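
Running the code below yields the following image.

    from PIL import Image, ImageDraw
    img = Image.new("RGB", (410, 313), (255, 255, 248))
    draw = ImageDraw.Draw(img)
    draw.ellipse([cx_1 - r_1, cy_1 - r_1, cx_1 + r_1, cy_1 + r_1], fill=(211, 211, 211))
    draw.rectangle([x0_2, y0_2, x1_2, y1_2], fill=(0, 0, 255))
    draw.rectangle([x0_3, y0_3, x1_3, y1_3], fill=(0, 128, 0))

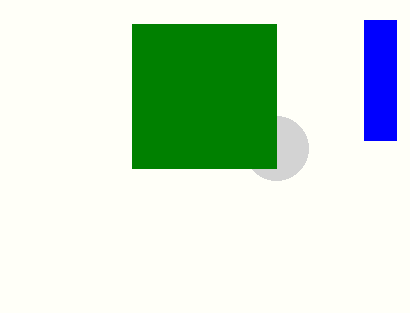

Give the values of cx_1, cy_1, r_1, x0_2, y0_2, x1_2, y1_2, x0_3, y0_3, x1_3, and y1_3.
cx_1 = 276
cy_1 = 148
r_1 = 32
x0_2 = 364
y0_2 = 20
x1_2 = 396
y1_2 = 140
x0_3 = 132
y0_3 = 24
x1_3 = 276
y1_3 = 168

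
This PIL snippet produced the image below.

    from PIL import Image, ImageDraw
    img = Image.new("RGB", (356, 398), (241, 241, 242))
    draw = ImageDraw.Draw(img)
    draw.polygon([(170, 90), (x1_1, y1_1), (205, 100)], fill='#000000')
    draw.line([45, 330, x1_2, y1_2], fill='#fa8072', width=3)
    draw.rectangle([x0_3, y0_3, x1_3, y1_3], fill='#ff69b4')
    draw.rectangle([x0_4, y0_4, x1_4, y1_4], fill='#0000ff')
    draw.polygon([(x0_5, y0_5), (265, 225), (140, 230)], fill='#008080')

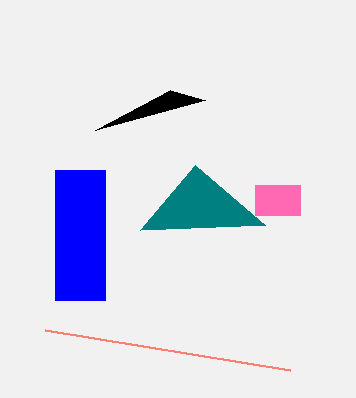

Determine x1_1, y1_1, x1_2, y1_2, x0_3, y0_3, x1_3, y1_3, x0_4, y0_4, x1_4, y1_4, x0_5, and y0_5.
x1_1 = 95
y1_1 = 130
x1_2 = 290
y1_2 = 370
x0_3 = 255
y0_3 = 185
x1_3 = 300
y1_3 = 215
x0_4 = 55
y0_4 = 170
x1_4 = 105
y1_4 = 300
x0_5 = 195
y0_5 = 165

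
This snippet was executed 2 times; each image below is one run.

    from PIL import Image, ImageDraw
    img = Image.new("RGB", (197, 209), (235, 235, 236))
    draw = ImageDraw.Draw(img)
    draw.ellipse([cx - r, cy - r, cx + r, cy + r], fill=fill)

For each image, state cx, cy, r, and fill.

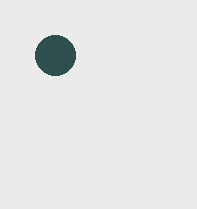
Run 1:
cx = 55
cy = 55
r = 20
fill = 'darkslategray'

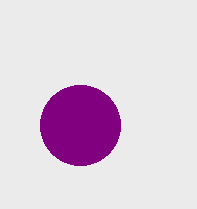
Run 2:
cx = 80, cy = 125, r = 40, fill = 'purple'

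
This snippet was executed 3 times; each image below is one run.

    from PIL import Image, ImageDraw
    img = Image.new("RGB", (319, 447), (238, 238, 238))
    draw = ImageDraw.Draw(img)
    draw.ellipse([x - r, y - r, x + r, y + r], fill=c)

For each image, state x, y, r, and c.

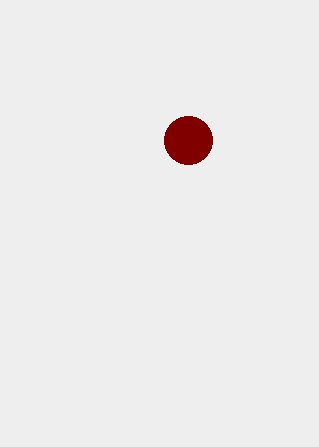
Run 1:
x = 188
y = 140
r = 24
c = 'maroon'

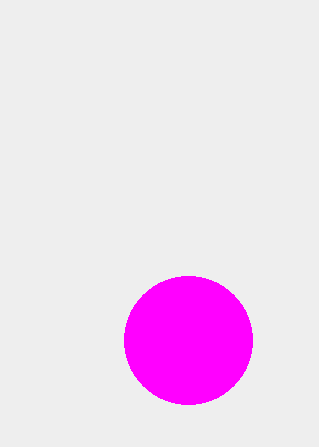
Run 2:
x = 188; y = 340; r = 64; c = 'magenta'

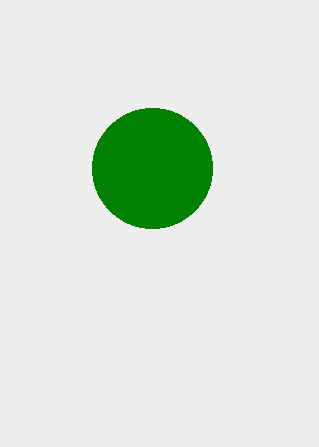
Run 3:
x = 152
y = 168
r = 60
c = 'green'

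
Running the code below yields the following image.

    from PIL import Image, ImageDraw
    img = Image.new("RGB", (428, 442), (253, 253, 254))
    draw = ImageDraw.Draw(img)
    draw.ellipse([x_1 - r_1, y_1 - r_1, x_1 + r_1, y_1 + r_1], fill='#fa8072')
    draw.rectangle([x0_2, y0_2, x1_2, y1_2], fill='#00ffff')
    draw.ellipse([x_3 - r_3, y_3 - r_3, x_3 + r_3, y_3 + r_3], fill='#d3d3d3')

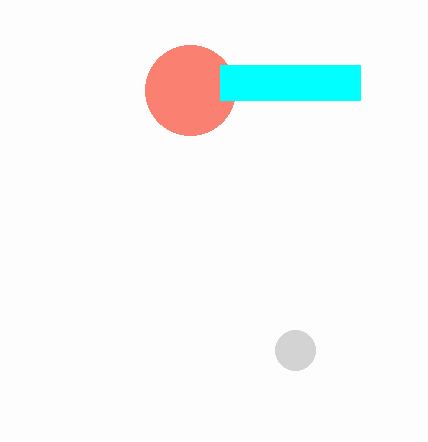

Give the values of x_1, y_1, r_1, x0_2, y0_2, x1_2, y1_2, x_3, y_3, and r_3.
x_1 = 190; y_1 = 90; r_1 = 45; x0_2 = 220; y0_2 = 65; x1_2 = 360; y1_2 = 100; x_3 = 295; y_3 = 350; r_3 = 20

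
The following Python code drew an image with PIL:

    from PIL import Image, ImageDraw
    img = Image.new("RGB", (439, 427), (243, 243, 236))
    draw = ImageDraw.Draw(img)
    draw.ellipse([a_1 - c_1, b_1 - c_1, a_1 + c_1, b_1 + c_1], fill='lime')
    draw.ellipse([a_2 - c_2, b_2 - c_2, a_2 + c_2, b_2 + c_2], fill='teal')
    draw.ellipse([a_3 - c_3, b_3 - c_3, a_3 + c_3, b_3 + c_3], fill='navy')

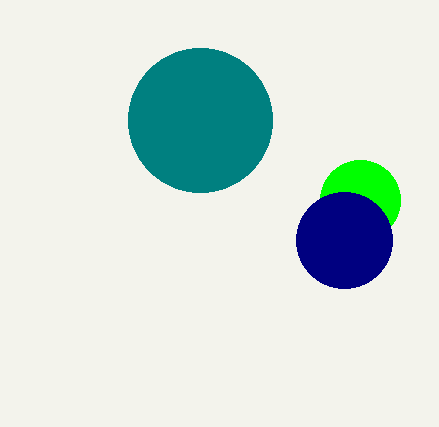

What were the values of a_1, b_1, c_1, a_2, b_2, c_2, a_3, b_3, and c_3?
a_1 = 360; b_1 = 200; c_1 = 40; a_2 = 200; b_2 = 120; c_2 = 72; a_3 = 344; b_3 = 240; c_3 = 48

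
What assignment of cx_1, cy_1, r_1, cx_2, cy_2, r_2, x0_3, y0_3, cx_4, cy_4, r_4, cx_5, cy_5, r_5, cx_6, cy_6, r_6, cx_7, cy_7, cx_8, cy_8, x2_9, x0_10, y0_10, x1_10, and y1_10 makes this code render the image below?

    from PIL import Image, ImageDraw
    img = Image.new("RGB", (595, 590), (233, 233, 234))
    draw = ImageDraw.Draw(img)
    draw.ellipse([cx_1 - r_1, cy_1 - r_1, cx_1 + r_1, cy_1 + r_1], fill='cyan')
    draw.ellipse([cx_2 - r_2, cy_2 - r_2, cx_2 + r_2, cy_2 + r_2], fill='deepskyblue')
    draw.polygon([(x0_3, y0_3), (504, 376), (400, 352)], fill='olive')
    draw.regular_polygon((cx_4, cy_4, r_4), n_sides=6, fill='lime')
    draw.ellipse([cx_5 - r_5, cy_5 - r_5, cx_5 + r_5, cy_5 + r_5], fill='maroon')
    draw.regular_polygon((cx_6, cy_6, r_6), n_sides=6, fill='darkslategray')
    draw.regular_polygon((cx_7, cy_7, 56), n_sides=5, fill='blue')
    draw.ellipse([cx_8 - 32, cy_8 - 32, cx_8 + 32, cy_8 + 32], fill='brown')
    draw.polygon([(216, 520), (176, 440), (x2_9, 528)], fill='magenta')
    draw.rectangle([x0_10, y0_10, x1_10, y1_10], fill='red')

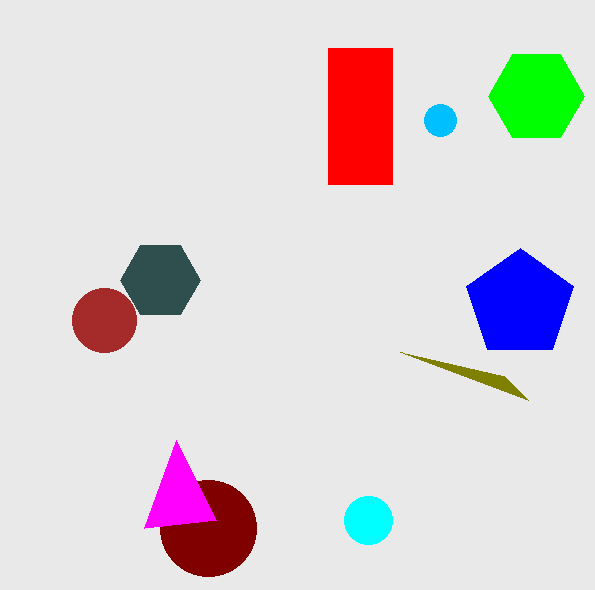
cx_1 = 368
cy_1 = 520
r_1 = 24
cx_2 = 440
cy_2 = 120
r_2 = 16
x0_3 = 528
y0_3 = 400
cx_4 = 536
cy_4 = 96
r_4 = 48
cx_5 = 208
cy_5 = 528
r_5 = 48
cx_6 = 160
cy_6 = 280
r_6 = 40
cx_7 = 520
cy_7 = 304
cx_8 = 104
cy_8 = 320
x2_9 = 144
x0_10 = 328
y0_10 = 48
x1_10 = 392
y1_10 = 184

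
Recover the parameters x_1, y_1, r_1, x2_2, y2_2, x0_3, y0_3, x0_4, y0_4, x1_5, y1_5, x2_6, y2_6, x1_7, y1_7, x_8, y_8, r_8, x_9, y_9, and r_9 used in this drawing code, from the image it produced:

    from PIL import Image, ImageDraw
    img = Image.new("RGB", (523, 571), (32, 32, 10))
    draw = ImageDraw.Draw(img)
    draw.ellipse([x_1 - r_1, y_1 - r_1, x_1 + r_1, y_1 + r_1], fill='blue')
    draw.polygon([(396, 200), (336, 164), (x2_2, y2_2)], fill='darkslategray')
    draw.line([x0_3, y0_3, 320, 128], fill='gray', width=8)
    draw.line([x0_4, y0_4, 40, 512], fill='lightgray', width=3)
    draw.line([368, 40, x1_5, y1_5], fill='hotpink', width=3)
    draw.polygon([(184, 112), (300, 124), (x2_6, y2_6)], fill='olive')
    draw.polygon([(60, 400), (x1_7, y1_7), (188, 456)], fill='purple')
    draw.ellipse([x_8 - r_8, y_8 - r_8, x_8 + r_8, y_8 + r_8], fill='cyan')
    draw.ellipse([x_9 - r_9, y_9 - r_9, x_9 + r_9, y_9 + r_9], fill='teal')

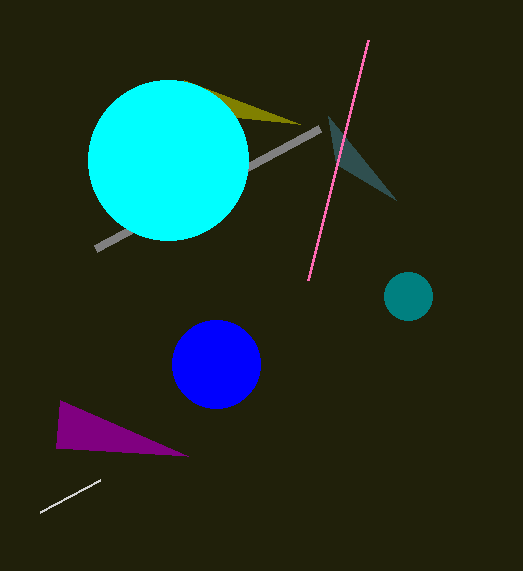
x_1 = 216
y_1 = 364
r_1 = 44
x2_2 = 328
y2_2 = 116
x0_3 = 96
y0_3 = 248
x0_4 = 100
y0_4 = 480
x1_5 = 308
y1_5 = 280
x2_6 = 184
y2_6 = 80
x1_7 = 56
y1_7 = 448
x_8 = 168
y_8 = 160
r_8 = 80
x_9 = 408
y_9 = 296
r_9 = 24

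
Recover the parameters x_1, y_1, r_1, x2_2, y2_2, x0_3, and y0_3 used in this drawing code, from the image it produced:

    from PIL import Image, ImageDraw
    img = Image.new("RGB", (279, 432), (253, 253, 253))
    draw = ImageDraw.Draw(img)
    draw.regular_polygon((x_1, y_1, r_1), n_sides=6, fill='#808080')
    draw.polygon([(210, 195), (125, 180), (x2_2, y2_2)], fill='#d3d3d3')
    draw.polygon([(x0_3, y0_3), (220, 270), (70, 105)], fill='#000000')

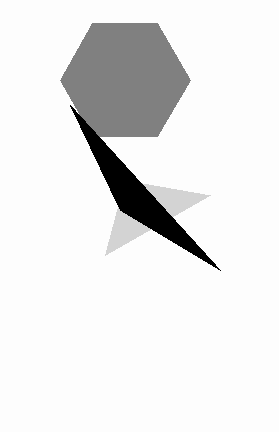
x_1 = 125, y_1 = 80, r_1 = 65, x2_2 = 105, y2_2 = 255, x0_3 = 120, y0_3 = 210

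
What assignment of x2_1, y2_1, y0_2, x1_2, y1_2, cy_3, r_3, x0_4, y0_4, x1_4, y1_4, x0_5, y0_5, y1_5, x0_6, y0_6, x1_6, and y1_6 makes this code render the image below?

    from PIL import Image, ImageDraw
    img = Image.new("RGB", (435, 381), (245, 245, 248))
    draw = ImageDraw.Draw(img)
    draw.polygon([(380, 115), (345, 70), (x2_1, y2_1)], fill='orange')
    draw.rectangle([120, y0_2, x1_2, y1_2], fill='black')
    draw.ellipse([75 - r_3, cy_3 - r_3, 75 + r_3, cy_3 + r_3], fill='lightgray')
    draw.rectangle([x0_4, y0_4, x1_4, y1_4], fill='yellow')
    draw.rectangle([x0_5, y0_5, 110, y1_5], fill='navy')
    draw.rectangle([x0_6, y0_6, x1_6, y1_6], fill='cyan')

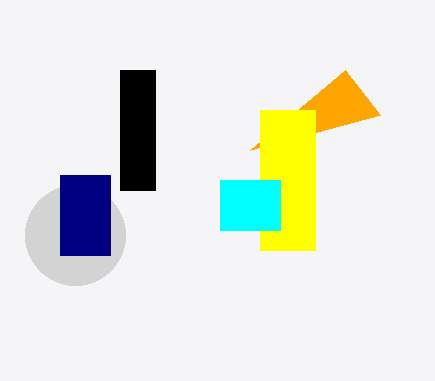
x2_1 = 250
y2_1 = 150
y0_2 = 70
x1_2 = 155
y1_2 = 190
cy_3 = 235
r_3 = 50
x0_4 = 260
y0_4 = 110
x1_4 = 315
y1_4 = 250
x0_5 = 60
y0_5 = 175
y1_5 = 255
x0_6 = 220
y0_6 = 180
x1_6 = 280
y1_6 = 230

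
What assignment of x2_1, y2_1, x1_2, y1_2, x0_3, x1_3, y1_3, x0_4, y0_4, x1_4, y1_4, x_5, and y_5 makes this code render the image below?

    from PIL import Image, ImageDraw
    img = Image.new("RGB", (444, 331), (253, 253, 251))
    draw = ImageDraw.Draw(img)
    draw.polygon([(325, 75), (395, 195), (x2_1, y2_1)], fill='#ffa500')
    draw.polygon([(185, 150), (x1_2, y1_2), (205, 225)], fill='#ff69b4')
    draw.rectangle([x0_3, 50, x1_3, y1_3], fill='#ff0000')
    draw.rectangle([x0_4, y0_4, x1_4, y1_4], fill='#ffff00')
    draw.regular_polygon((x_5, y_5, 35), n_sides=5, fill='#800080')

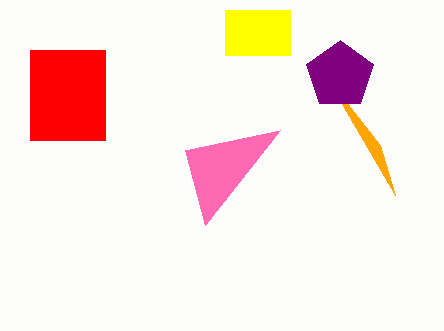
x2_1 = 380
y2_1 = 145
x1_2 = 280
y1_2 = 130
x0_3 = 30
x1_3 = 105
y1_3 = 140
x0_4 = 225
y0_4 = 10
x1_4 = 290
y1_4 = 55
x_5 = 340
y_5 = 75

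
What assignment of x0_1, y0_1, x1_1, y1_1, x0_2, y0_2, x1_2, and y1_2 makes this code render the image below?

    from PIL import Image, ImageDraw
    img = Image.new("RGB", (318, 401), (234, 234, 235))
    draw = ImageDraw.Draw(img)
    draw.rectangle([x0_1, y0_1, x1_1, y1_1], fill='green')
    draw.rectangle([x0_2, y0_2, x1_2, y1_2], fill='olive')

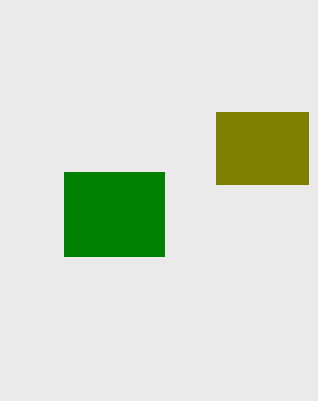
x0_1 = 64, y0_1 = 172, x1_1 = 164, y1_1 = 256, x0_2 = 216, y0_2 = 112, x1_2 = 308, y1_2 = 184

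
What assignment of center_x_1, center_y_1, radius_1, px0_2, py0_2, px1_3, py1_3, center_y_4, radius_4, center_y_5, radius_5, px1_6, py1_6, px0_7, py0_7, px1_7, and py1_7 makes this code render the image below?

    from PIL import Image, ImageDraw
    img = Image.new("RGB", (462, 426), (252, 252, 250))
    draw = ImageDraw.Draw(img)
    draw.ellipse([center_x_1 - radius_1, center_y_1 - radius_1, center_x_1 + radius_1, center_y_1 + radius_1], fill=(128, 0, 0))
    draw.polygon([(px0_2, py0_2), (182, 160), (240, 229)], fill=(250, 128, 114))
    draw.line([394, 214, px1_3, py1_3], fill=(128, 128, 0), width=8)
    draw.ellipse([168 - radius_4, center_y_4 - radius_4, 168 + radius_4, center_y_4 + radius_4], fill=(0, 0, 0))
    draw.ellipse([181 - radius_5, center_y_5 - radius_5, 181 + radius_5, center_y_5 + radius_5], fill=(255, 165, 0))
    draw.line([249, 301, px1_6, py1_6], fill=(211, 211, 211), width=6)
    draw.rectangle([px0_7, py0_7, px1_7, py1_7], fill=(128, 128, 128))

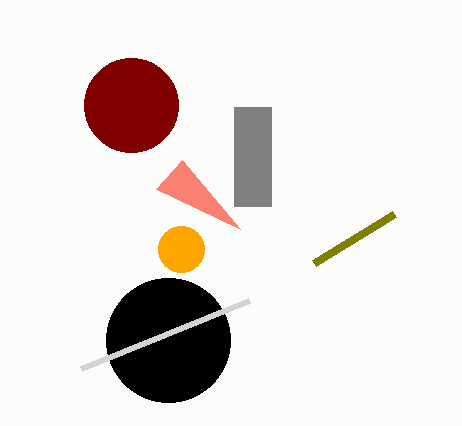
center_x_1 = 131; center_y_1 = 105; radius_1 = 47; px0_2 = 156; py0_2 = 189; px1_3 = 314; py1_3 = 263; center_y_4 = 340; radius_4 = 62; center_y_5 = 249; radius_5 = 23; px1_6 = 81; py1_6 = 369; px0_7 = 234; py0_7 = 107; px1_7 = 271; py1_7 = 206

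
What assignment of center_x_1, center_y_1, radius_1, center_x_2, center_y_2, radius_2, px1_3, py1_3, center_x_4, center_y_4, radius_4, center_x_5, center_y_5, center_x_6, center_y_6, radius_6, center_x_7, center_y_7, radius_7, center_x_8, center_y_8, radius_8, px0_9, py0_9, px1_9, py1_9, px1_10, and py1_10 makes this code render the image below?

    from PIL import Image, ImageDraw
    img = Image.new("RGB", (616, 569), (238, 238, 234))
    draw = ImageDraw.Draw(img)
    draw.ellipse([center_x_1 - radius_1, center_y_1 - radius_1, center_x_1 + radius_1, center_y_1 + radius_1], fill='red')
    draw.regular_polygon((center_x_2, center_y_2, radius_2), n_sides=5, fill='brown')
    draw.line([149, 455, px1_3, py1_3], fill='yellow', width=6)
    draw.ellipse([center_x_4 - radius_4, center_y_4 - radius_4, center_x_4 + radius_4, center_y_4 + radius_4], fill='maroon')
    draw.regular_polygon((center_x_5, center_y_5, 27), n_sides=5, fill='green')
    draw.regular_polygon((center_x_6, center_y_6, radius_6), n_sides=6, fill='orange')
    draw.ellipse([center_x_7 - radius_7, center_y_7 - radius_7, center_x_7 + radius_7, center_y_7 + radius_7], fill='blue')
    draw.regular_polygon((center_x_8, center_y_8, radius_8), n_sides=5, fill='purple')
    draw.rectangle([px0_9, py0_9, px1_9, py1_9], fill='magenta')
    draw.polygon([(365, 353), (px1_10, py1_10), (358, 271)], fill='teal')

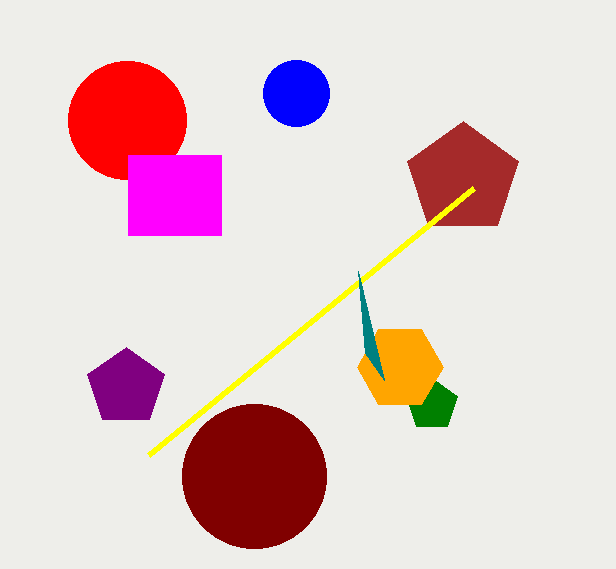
center_x_1 = 127
center_y_1 = 120
radius_1 = 59
center_x_2 = 463
center_y_2 = 179
radius_2 = 58
px1_3 = 474
py1_3 = 188
center_x_4 = 254
center_y_4 = 476
radius_4 = 72
center_x_5 = 432
center_y_5 = 405
center_x_6 = 400
center_y_6 = 367
radius_6 = 43
center_x_7 = 296
center_y_7 = 93
radius_7 = 33
center_x_8 = 126
center_y_8 = 387
radius_8 = 40
px0_9 = 128
py0_9 = 155
px1_9 = 221
py1_9 = 235
px1_10 = 384
py1_10 = 380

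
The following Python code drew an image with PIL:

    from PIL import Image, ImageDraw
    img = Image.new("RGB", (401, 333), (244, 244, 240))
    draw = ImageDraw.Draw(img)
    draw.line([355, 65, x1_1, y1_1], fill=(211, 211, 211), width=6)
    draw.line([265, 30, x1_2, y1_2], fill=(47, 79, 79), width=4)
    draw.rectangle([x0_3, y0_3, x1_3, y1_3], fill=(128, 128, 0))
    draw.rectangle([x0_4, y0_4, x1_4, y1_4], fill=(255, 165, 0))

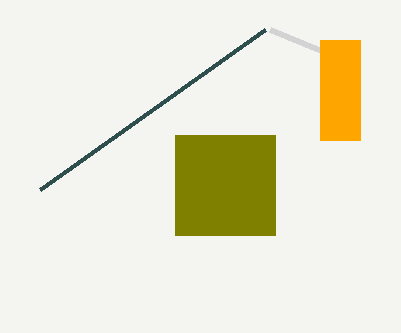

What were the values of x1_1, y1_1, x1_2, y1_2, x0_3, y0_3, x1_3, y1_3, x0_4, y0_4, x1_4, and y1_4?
x1_1 = 270, y1_1 = 30, x1_2 = 40, y1_2 = 190, x0_3 = 175, y0_3 = 135, x1_3 = 275, y1_3 = 235, x0_4 = 320, y0_4 = 40, x1_4 = 360, y1_4 = 140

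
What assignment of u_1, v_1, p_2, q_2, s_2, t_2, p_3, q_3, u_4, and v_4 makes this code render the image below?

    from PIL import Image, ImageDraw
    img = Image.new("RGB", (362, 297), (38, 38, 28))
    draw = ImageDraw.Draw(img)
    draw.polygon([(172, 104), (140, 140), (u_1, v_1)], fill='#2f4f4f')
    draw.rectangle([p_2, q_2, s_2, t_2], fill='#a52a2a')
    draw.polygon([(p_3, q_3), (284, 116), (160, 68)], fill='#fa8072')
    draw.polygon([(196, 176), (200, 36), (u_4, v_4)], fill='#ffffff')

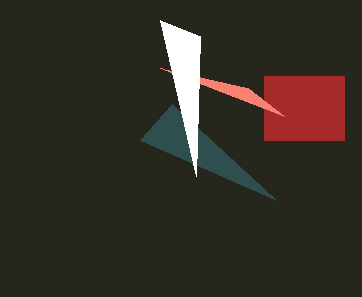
u_1 = 276
v_1 = 200
p_2 = 264
q_2 = 76
s_2 = 344
t_2 = 140
p_3 = 248
q_3 = 88
u_4 = 160
v_4 = 20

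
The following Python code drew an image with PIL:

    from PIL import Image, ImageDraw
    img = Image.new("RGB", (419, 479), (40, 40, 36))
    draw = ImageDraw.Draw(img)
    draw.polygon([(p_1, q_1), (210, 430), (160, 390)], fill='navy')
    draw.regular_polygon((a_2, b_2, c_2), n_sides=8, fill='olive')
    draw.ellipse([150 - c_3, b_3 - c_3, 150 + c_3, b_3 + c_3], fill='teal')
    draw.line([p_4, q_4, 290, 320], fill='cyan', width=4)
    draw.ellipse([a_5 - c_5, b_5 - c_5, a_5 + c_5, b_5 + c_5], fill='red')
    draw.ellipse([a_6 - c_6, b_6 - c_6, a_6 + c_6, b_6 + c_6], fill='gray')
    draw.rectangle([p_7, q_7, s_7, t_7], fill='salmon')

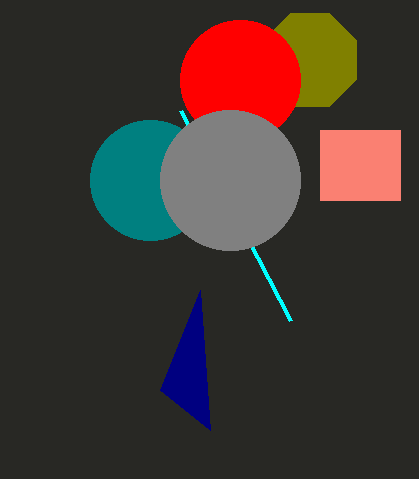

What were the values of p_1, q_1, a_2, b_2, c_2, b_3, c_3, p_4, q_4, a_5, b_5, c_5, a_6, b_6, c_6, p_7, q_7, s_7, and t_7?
p_1 = 200; q_1 = 290; a_2 = 310; b_2 = 60; c_2 = 50; b_3 = 180; c_3 = 60; p_4 = 180; q_4 = 110; a_5 = 240; b_5 = 80; c_5 = 60; a_6 = 230; b_6 = 180; c_6 = 70; p_7 = 320; q_7 = 130; s_7 = 400; t_7 = 200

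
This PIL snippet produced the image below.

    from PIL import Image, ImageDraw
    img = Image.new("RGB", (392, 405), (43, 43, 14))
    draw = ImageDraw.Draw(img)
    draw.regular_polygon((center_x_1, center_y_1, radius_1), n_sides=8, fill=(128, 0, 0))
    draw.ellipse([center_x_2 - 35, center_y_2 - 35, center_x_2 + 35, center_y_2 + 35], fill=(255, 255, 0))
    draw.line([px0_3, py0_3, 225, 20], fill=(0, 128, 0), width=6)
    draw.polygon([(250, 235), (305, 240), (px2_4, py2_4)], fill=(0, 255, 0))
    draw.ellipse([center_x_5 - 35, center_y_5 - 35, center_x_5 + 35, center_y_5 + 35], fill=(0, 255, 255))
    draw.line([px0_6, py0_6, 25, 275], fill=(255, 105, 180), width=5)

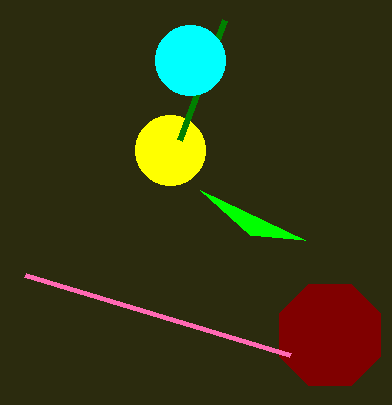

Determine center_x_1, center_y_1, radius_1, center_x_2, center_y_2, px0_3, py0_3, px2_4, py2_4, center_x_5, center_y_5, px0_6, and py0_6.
center_x_1 = 330, center_y_1 = 335, radius_1 = 55, center_x_2 = 170, center_y_2 = 150, px0_3 = 180, py0_3 = 140, px2_4 = 200, py2_4 = 190, center_x_5 = 190, center_y_5 = 60, px0_6 = 290, py0_6 = 355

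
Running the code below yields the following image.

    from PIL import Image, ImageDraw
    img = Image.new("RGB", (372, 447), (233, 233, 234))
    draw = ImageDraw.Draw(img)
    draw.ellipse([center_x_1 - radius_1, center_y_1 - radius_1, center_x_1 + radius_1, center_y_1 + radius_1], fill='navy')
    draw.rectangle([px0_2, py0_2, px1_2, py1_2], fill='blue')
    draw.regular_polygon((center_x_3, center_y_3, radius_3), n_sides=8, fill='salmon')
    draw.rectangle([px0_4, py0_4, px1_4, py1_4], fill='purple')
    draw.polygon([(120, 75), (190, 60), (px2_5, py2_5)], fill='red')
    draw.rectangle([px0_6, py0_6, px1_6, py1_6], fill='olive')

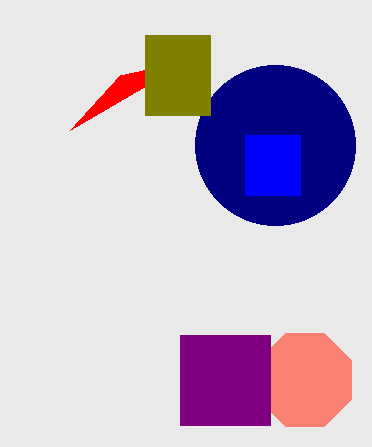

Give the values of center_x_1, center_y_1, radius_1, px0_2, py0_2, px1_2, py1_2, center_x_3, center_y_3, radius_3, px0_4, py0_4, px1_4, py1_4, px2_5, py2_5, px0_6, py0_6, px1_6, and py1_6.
center_x_1 = 275, center_y_1 = 145, radius_1 = 80, px0_2 = 245, py0_2 = 135, px1_2 = 300, py1_2 = 195, center_x_3 = 305, center_y_3 = 380, radius_3 = 50, px0_4 = 180, py0_4 = 335, px1_4 = 270, py1_4 = 425, px2_5 = 70, py2_5 = 130, px0_6 = 145, py0_6 = 35, px1_6 = 210, py1_6 = 115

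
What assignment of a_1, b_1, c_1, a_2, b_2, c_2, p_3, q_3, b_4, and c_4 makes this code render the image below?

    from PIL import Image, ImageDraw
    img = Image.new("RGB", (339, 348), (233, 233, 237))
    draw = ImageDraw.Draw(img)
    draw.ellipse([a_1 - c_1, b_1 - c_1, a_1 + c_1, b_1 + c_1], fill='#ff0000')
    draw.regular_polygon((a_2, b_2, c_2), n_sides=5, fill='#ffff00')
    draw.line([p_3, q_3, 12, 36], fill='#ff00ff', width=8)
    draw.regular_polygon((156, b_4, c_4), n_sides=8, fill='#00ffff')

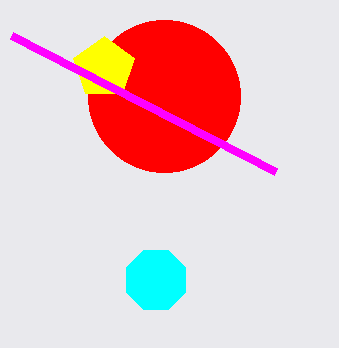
a_1 = 164, b_1 = 96, c_1 = 76, a_2 = 104, b_2 = 68, c_2 = 32, p_3 = 276, q_3 = 172, b_4 = 280, c_4 = 32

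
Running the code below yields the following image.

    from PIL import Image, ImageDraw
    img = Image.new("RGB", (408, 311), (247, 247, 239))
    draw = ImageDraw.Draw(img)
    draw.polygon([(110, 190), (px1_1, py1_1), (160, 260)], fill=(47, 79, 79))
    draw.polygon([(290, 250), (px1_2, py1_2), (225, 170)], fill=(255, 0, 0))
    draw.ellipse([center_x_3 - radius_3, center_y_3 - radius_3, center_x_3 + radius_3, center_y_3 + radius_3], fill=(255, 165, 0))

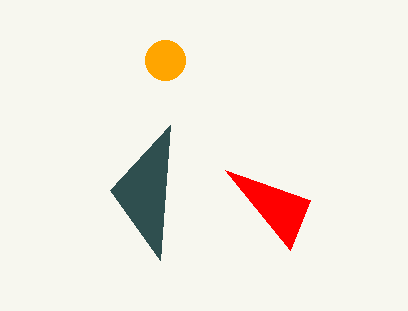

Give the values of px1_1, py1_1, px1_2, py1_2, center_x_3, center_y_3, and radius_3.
px1_1 = 170, py1_1 = 125, px1_2 = 310, py1_2 = 200, center_x_3 = 165, center_y_3 = 60, radius_3 = 20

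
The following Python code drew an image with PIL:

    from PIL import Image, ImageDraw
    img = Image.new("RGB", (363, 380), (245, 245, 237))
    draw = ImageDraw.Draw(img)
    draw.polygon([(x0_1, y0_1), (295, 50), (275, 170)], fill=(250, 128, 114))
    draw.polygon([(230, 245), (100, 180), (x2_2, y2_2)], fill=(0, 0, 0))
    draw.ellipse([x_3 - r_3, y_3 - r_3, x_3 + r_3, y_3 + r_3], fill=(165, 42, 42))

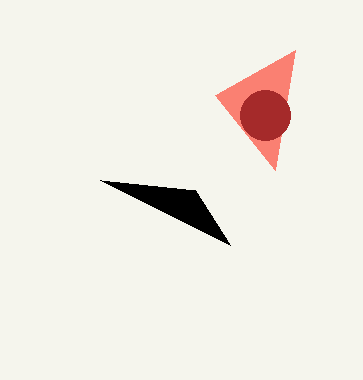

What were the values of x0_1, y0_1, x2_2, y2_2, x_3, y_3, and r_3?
x0_1 = 215
y0_1 = 95
x2_2 = 195
y2_2 = 190
x_3 = 265
y_3 = 115
r_3 = 25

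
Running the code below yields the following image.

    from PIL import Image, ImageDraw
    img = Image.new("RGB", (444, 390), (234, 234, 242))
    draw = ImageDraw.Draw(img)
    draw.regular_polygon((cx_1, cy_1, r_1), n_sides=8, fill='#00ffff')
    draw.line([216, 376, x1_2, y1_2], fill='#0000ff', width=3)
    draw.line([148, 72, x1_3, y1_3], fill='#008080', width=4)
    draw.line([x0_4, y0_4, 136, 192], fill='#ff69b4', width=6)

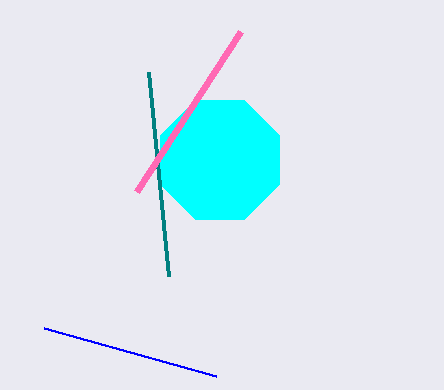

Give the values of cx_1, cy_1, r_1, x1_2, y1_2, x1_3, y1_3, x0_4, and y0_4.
cx_1 = 220, cy_1 = 160, r_1 = 64, x1_2 = 44, y1_2 = 328, x1_3 = 168, y1_3 = 276, x0_4 = 240, y0_4 = 32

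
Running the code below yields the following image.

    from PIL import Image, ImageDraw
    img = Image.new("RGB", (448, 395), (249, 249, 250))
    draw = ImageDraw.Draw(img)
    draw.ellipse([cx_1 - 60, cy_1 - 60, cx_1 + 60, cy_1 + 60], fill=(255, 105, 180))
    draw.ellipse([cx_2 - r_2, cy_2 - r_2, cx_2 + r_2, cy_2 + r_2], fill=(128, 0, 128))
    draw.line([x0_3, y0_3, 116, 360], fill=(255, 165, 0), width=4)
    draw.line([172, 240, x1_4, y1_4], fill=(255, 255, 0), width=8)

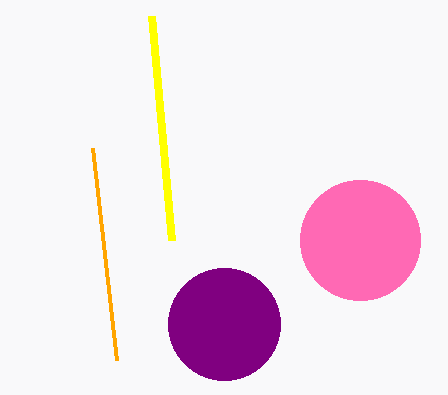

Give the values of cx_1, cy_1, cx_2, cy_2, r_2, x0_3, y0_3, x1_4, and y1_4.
cx_1 = 360; cy_1 = 240; cx_2 = 224; cy_2 = 324; r_2 = 56; x0_3 = 92; y0_3 = 148; x1_4 = 152; y1_4 = 16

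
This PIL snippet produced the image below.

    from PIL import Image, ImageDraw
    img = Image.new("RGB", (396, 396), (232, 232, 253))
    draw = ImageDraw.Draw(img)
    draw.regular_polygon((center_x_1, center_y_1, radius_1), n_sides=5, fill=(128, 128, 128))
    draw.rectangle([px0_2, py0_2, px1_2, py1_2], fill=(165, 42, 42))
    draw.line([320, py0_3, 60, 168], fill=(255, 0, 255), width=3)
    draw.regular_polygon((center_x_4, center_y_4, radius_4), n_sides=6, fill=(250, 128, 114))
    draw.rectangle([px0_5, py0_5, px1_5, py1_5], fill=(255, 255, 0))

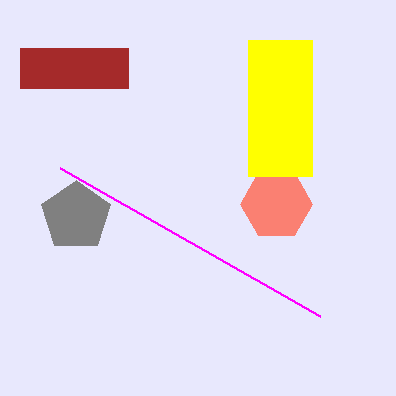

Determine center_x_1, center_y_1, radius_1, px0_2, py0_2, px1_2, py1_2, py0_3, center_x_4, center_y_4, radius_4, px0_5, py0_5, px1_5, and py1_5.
center_x_1 = 76; center_y_1 = 216; radius_1 = 36; px0_2 = 20; py0_2 = 48; px1_2 = 128; py1_2 = 88; py0_3 = 316; center_x_4 = 276; center_y_4 = 204; radius_4 = 36; px0_5 = 248; py0_5 = 40; px1_5 = 312; py1_5 = 176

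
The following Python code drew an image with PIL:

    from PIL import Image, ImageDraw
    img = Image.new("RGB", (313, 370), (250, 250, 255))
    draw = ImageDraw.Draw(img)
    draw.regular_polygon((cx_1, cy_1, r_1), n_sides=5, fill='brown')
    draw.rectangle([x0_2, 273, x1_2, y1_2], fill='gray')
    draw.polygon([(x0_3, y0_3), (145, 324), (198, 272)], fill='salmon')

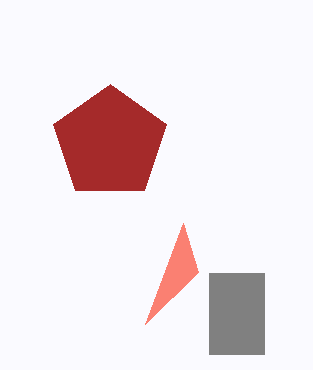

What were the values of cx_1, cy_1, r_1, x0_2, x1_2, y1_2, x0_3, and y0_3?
cx_1 = 110, cy_1 = 143, r_1 = 59, x0_2 = 209, x1_2 = 264, y1_2 = 354, x0_3 = 183, y0_3 = 223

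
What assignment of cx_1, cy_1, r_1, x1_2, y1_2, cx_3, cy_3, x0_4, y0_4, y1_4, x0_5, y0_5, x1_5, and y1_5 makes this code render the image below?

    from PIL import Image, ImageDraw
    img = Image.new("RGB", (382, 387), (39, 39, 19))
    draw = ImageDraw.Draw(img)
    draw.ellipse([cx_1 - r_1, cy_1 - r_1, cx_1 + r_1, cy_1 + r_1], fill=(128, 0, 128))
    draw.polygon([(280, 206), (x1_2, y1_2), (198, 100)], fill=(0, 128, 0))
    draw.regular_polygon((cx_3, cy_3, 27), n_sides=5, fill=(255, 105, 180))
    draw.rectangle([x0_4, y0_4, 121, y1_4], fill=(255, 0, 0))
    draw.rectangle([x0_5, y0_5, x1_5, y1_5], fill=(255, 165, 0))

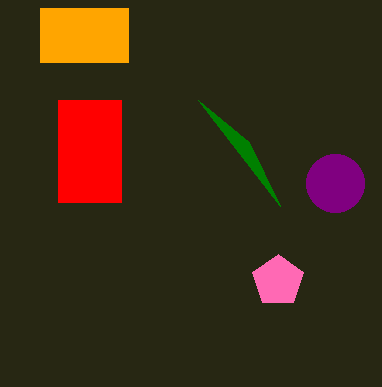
cx_1 = 335, cy_1 = 183, r_1 = 29, x1_2 = 249, y1_2 = 142, cx_3 = 278, cy_3 = 281, x0_4 = 58, y0_4 = 100, y1_4 = 202, x0_5 = 40, y0_5 = 8, x1_5 = 128, y1_5 = 62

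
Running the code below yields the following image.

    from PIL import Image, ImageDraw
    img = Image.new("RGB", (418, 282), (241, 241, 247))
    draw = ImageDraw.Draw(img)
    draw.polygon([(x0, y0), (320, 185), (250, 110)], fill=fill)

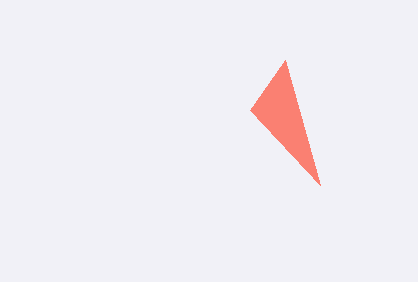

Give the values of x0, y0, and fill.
x0 = 285; y0 = 60; fill = 'salmon'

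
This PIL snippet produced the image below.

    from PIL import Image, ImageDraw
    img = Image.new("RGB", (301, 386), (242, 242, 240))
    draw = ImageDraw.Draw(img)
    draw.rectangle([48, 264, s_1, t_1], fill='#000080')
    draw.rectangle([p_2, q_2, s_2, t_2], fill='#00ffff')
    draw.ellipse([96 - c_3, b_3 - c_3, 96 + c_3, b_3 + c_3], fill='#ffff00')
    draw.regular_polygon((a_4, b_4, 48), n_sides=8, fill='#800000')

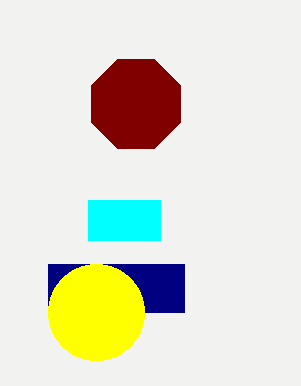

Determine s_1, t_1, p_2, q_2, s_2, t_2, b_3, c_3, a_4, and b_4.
s_1 = 184, t_1 = 312, p_2 = 88, q_2 = 200, s_2 = 160, t_2 = 240, b_3 = 312, c_3 = 48, a_4 = 136, b_4 = 104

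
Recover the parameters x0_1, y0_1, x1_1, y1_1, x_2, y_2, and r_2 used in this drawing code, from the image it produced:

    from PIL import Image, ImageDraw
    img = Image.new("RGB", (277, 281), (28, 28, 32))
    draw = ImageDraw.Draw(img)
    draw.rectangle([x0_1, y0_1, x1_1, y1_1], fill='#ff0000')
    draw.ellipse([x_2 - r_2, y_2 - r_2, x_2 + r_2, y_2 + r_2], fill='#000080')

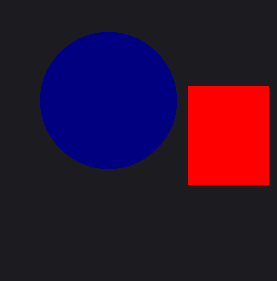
x0_1 = 188, y0_1 = 86, x1_1 = 268, y1_1 = 184, x_2 = 108, y_2 = 100, r_2 = 68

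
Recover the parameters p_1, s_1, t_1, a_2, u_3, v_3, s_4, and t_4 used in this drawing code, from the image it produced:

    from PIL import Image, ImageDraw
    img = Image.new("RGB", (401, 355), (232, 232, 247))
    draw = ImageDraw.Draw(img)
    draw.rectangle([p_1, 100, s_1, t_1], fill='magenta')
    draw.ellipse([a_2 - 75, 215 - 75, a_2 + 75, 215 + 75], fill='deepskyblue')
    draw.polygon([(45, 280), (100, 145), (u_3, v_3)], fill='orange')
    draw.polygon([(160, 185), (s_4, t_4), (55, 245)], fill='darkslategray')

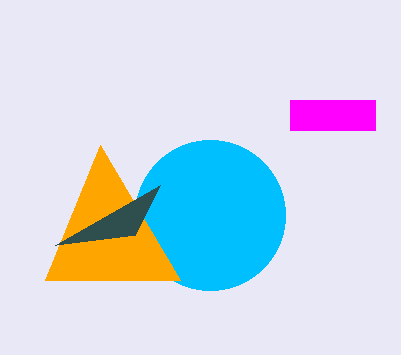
p_1 = 290
s_1 = 375
t_1 = 130
a_2 = 210
u_3 = 180
v_3 = 280
s_4 = 135
t_4 = 235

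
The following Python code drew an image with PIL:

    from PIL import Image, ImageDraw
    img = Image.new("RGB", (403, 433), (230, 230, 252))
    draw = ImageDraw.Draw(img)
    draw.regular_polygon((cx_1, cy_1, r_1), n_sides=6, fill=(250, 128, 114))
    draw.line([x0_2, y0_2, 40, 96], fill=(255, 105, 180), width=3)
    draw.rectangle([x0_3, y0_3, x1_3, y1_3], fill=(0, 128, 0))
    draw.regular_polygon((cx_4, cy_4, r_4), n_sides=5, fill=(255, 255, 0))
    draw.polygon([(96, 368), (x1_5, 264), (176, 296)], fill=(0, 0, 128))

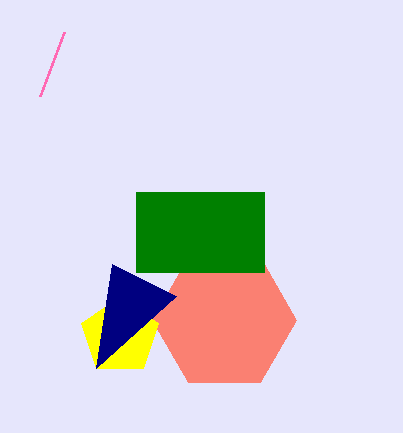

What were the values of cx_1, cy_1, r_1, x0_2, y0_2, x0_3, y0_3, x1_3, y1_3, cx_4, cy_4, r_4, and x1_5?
cx_1 = 224
cy_1 = 320
r_1 = 72
x0_2 = 64
y0_2 = 32
x0_3 = 136
y0_3 = 192
x1_3 = 264
y1_3 = 272
cx_4 = 120
cy_4 = 336
r_4 = 40
x1_5 = 112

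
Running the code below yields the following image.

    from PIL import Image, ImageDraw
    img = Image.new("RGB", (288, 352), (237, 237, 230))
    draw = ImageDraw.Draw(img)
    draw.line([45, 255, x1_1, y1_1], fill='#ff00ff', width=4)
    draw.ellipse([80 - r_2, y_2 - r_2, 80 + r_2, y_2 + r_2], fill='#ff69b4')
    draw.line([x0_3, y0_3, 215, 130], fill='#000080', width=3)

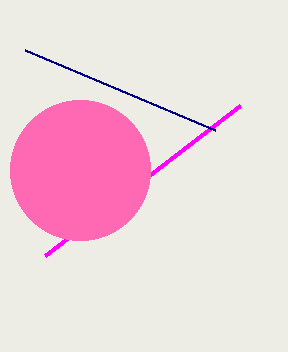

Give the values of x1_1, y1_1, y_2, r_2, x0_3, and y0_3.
x1_1 = 240; y1_1 = 105; y_2 = 170; r_2 = 70; x0_3 = 25; y0_3 = 50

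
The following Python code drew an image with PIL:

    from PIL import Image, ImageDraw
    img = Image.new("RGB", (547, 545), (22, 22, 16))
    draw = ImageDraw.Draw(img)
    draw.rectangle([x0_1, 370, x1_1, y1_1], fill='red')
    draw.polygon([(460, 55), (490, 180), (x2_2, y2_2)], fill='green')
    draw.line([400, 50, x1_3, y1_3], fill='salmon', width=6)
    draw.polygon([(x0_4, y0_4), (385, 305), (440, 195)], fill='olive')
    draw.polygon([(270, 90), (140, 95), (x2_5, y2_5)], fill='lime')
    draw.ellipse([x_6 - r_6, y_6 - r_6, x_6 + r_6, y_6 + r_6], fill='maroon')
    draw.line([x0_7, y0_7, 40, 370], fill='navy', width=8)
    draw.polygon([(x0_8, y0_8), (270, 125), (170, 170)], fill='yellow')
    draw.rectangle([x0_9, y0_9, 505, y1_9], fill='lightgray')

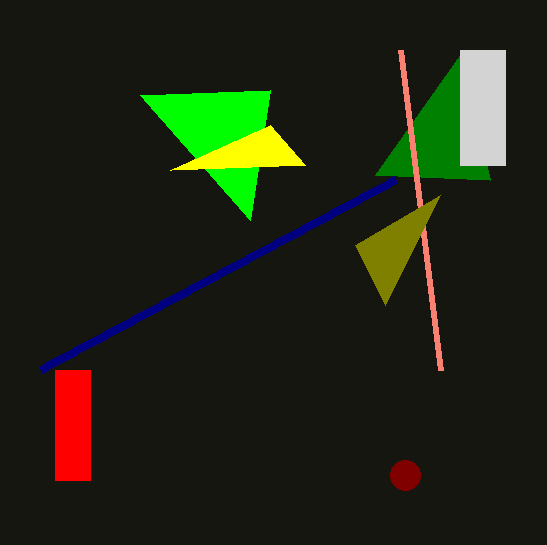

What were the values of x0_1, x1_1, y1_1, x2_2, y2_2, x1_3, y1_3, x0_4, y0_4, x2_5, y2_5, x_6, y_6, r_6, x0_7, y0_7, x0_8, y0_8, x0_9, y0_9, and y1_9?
x0_1 = 55, x1_1 = 90, y1_1 = 480, x2_2 = 375, y2_2 = 175, x1_3 = 440, y1_3 = 370, x0_4 = 355, y0_4 = 245, x2_5 = 250, y2_5 = 220, x_6 = 405, y_6 = 475, r_6 = 15, x0_7 = 395, y0_7 = 180, x0_8 = 305, y0_8 = 165, x0_9 = 460, y0_9 = 50, y1_9 = 165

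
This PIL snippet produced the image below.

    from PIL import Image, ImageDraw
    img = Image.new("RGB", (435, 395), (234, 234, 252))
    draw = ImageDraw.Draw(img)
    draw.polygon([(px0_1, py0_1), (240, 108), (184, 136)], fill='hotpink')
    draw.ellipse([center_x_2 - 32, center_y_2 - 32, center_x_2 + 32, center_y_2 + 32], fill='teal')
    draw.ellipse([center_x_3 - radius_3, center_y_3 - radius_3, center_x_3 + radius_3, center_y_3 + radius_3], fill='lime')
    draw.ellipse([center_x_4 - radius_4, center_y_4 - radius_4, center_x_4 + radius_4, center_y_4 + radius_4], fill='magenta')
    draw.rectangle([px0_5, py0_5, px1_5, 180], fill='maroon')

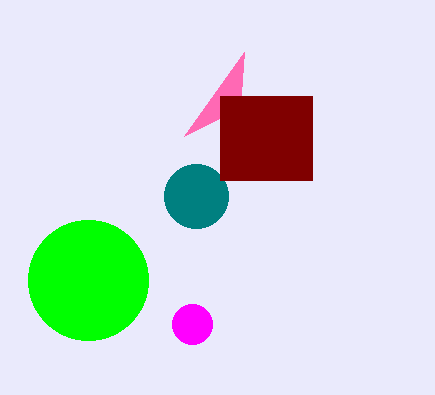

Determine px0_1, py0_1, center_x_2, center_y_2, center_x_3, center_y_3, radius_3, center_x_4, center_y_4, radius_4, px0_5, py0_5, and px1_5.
px0_1 = 244
py0_1 = 52
center_x_2 = 196
center_y_2 = 196
center_x_3 = 88
center_y_3 = 280
radius_3 = 60
center_x_4 = 192
center_y_4 = 324
radius_4 = 20
px0_5 = 220
py0_5 = 96
px1_5 = 312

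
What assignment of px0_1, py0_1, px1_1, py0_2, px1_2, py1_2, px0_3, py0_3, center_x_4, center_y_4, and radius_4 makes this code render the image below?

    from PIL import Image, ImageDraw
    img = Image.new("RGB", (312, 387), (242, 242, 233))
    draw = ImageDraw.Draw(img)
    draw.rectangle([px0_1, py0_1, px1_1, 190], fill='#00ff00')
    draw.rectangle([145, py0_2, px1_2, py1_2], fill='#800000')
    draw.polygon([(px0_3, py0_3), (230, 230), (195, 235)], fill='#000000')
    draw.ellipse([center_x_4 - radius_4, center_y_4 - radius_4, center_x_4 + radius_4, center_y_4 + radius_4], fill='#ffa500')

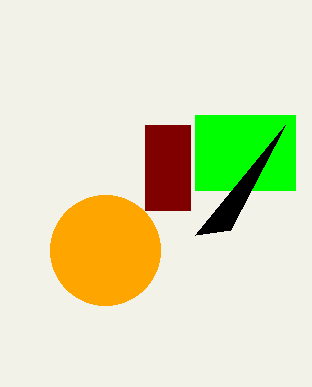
px0_1 = 195, py0_1 = 115, px1_1 = 295, py0_2 = 125, px1_2 = 190, py1_2 = 210, px0_3 = 285, py0_3 = 125, center_x_4 = 105, center_y_4 = 250, radius_4 = 55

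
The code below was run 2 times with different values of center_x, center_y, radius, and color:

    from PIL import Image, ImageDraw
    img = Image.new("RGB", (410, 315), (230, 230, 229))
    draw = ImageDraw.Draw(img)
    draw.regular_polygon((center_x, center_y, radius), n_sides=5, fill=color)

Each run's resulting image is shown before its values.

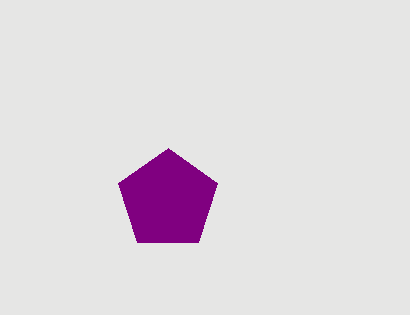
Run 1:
center_x = 168, center_y = 200, radius = 52, color = 'purple'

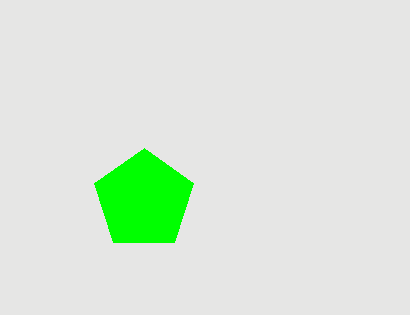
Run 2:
center_x = 144
center_y = 200
radius = 52
color = 'lime'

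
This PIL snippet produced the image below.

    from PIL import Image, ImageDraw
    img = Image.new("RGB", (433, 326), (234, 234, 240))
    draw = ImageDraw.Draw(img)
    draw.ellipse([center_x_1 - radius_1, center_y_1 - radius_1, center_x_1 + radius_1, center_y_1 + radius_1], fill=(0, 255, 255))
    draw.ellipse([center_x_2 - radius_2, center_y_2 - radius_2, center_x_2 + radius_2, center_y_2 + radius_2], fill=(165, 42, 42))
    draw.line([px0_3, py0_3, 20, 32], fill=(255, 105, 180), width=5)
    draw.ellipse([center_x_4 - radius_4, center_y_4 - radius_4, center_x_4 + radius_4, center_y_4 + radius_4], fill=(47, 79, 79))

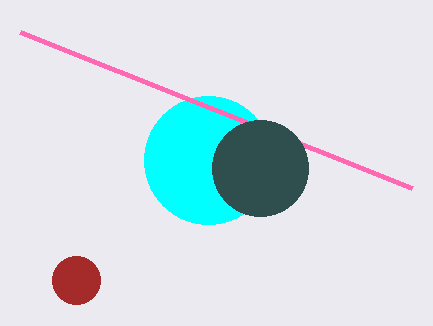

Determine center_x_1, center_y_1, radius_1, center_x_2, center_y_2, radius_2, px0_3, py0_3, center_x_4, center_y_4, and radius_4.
center_x_1 = 208; center_y_1 = 160; radius_1 = 64; center_x_2 = 76; center_y_2 = 280; radius_2 = 24; px0_3 = 412; py0_3 = 188; center_x_4 = 260; center_y_4 = 168; radius_4 = 48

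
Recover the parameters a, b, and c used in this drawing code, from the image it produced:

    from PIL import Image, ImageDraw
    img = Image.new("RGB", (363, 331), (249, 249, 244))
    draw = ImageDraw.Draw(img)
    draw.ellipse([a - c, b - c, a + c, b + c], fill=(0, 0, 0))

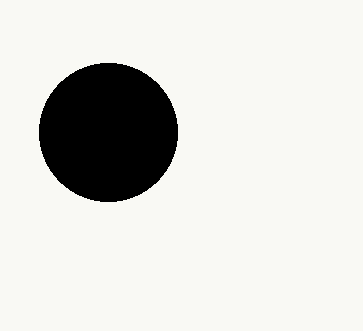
a = 108, b = 132, c = 69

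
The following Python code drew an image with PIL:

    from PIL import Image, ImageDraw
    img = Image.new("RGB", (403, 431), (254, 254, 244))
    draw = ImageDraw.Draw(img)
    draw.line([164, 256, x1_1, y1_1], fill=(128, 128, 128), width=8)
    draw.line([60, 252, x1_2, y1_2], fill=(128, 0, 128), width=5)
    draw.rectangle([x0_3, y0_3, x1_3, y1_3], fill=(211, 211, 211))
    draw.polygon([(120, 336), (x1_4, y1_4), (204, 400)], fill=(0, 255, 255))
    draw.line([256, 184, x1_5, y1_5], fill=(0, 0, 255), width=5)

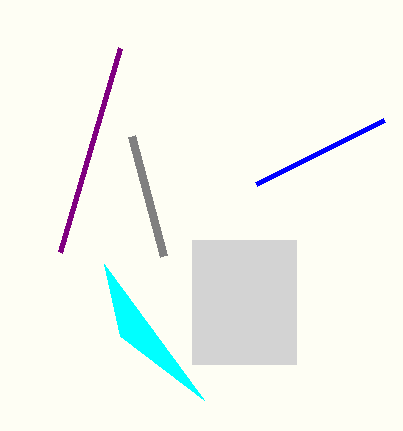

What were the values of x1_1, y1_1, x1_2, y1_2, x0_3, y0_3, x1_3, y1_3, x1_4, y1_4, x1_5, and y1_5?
x1_1 = 132; y1_1 = 136; x1_2 = 120; y1_2 = 48; x0_3 = 192; y0_3 = 240; x1_3 = 296; y1_3 = 364; x1_4 = 104; y1_4 = 264; x1_5 = 384; y1_5 = 120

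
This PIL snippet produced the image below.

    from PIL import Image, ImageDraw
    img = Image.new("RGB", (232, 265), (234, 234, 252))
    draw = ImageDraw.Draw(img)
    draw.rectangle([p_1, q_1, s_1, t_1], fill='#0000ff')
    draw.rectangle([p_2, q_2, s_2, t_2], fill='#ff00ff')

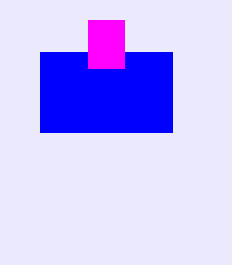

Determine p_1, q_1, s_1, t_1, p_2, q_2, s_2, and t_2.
p_1 = 40; q_1 = 52; s_1 = 172; t_1 = 132; p_2 = 88; q_2 = 20; s_2 = 124; t_2 = 68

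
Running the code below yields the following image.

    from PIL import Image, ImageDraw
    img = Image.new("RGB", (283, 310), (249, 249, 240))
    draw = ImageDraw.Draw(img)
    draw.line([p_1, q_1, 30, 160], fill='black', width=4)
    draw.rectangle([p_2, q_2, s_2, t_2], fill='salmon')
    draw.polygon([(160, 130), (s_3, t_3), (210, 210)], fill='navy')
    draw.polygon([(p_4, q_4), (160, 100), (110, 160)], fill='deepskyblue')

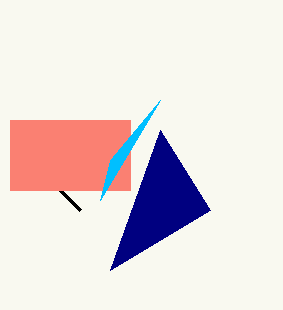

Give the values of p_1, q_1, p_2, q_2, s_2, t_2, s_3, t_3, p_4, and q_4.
p_1 = 80; q_1 = 210; p_2 = 10; q_2 = 120; s_2 = 130; t_2 = 190; s_3 = 110; t_3 = 270; p_4 = 100; q_4 = 200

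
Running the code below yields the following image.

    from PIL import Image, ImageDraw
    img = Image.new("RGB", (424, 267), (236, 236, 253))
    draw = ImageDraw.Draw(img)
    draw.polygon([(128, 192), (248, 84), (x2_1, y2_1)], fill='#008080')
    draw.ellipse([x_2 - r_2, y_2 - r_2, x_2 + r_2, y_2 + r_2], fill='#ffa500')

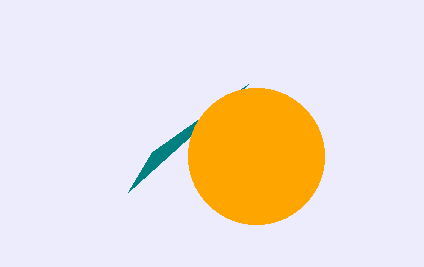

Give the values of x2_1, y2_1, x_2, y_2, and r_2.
x2_1 = 152
y2_1 = 152
x_2 = 256
y_2 = 156
r_2 = 68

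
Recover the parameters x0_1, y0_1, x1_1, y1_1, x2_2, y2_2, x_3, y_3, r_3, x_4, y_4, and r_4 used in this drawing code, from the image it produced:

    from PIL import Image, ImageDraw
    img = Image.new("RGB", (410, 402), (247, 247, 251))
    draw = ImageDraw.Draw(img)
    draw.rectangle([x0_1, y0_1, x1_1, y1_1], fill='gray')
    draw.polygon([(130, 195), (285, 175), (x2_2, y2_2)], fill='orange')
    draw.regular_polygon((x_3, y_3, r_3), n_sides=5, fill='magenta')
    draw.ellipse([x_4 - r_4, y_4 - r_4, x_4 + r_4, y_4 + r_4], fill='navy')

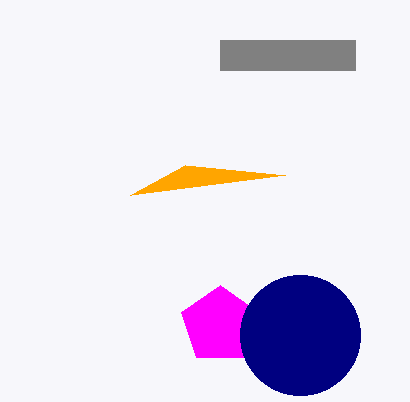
x0_1 = 220, y0_1 = 40, x1_1 = 355, y1_1 = 70, x2_2 = 185, y2_2 = 165, x_3 = 220, y_3 = 325, r_3 = 40, x_4 = 300, y_4 = 335, r_4 = 60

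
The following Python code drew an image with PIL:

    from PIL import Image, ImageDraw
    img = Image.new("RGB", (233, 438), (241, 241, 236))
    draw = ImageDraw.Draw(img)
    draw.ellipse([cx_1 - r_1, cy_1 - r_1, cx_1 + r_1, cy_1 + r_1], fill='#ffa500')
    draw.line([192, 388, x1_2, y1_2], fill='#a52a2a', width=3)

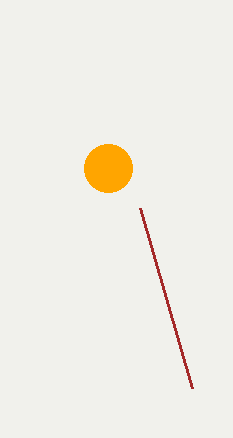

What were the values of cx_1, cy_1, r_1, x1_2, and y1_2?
cx_1 = 108; cy_1 = 168; r_1 = 24; x1_2 = 140; y1_2 = 208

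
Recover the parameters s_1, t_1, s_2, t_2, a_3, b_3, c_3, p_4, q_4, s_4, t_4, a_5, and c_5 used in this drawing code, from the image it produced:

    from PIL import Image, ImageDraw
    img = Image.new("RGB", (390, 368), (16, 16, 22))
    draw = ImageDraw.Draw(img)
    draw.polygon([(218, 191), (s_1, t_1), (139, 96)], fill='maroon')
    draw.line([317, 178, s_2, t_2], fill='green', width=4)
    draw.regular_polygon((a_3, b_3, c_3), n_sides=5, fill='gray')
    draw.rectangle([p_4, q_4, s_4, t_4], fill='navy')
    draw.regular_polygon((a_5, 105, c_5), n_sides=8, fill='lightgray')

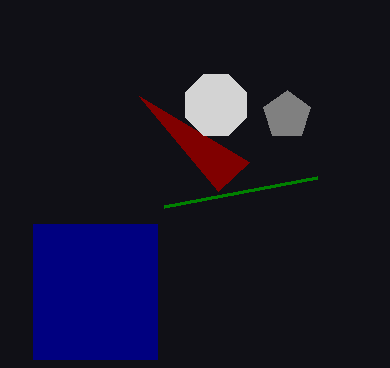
s_1 = 249
t_1 = 162
s_2 = 164
t_2 = 207
a_3 = 287
b_3 = 115
c_3 = 25
p_4 = 33
q_4 = 224
s_4 = 157
t_4 = 359
a_5 = 216
c_5 = 33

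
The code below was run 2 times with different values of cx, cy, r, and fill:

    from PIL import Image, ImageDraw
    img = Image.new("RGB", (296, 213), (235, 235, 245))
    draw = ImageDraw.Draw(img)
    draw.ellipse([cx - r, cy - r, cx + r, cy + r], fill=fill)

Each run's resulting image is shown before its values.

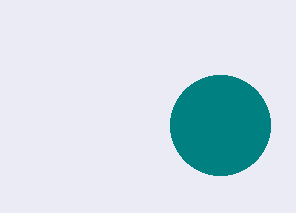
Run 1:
cx = 220
cy = 125
r = 50
fill = 'teal'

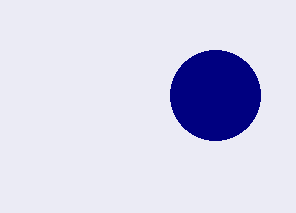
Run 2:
cx = 215; cy = 95; r = 45; fill = 'navy'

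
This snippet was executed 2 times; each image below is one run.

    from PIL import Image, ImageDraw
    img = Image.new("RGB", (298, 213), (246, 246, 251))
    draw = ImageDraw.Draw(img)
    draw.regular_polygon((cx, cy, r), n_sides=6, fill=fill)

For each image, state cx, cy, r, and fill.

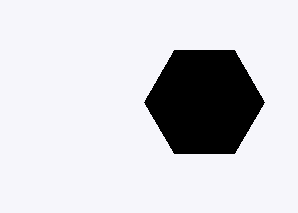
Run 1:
cx = 204; cy = 102; r = 60; fill = 'black'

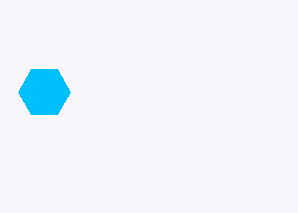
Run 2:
cx = 44, cy = 92, r = 26, fill = 'deepskyblue'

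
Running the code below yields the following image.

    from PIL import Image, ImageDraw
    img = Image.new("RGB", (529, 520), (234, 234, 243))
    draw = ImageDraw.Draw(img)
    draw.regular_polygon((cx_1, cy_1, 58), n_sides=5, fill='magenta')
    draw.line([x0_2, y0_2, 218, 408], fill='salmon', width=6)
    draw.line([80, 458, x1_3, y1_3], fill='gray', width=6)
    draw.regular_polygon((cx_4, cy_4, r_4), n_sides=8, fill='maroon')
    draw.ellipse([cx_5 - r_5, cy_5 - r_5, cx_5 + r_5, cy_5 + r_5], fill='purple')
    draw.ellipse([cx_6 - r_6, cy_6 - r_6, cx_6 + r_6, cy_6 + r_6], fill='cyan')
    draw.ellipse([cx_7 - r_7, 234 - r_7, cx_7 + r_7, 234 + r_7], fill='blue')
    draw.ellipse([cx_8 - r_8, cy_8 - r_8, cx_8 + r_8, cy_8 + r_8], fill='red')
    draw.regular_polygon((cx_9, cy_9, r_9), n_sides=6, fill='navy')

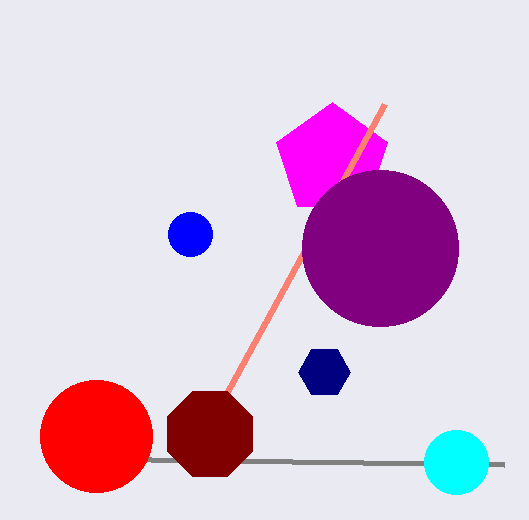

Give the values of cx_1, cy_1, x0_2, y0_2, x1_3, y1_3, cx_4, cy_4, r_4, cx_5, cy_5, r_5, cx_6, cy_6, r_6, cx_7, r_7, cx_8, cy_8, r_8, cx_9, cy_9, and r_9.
cx_1 = 332; cy_1 = 160; x0_2 = 384; y0_2 = 104; x1_3 = 504; y1_3 = 464; cx_4 = 210; cy_4 = 434; r_4 = 46; cx_5 = 380; cy_5 = 248; r_5 = 78; cx_6 = 456; cy_6 = 462; r_6 = 32; cx_7 = 190; r_7 = 22; cx_8 = 96; cy_8 = 436; r_8 = 56; cx_9 = 324; cy_9 = 372; r_9 = 26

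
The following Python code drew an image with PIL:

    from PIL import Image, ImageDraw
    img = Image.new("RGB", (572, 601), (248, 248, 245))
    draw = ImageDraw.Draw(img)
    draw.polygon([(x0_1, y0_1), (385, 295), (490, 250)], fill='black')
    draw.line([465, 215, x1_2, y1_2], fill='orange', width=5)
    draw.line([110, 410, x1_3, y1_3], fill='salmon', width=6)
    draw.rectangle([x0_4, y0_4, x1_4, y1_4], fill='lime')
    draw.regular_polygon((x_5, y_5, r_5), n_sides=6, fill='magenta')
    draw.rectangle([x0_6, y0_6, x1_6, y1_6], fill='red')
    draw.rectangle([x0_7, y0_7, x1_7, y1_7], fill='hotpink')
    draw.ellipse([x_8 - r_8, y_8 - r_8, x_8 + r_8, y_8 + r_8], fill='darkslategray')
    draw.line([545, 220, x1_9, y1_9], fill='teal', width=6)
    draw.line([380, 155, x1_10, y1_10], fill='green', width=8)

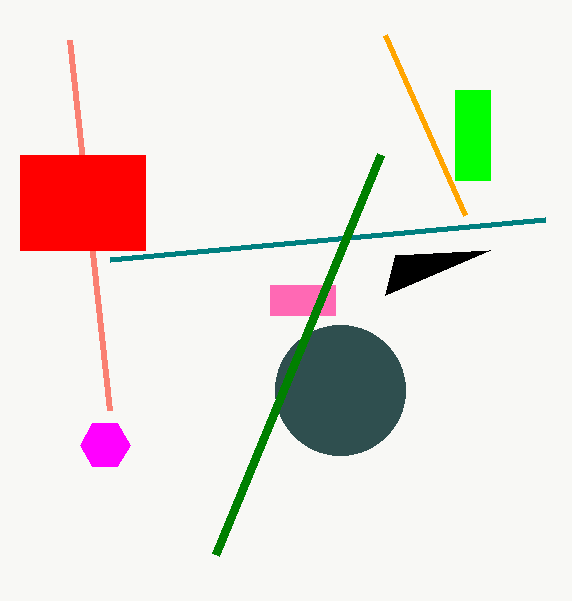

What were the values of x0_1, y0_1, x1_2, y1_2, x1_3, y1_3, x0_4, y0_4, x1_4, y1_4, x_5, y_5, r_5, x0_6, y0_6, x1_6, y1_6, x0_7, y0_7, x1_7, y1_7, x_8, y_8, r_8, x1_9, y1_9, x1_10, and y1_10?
x0_1 = 395
y0_1 = 255
x1_2 = 385
y1_2 = 35
x1_3 = 70
y1_3 = 40
x0_4 = 455
y0_4 = 90
x1_4 = 490
y1_4 = 180
x_5 = 105
y_5 = 445
r_5 = 25
x0_6 = 20
y0_6 = 155
x1_6 = 145
y1_6 = 250
x0_7 = 270
y0_7 = 285
x1_7 = 335
y1_7 = 315
x_8 = 340
y_8 = 390
r_8 = 65
x1_9 = 110
y1_9 = 260
x1_10 = 215
y1_10 = 555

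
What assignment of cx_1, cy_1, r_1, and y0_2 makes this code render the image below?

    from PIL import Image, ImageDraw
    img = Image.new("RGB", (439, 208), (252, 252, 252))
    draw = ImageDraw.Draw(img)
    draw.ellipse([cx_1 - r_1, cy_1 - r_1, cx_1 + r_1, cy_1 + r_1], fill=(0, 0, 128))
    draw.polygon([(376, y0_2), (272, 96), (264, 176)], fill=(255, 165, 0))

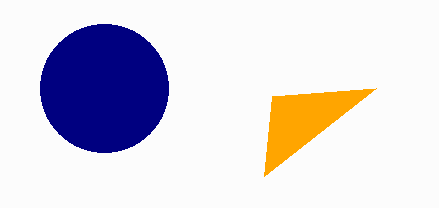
cx_1 = 104
cy_1 = 88
r_1 = 64
y0_2 = 88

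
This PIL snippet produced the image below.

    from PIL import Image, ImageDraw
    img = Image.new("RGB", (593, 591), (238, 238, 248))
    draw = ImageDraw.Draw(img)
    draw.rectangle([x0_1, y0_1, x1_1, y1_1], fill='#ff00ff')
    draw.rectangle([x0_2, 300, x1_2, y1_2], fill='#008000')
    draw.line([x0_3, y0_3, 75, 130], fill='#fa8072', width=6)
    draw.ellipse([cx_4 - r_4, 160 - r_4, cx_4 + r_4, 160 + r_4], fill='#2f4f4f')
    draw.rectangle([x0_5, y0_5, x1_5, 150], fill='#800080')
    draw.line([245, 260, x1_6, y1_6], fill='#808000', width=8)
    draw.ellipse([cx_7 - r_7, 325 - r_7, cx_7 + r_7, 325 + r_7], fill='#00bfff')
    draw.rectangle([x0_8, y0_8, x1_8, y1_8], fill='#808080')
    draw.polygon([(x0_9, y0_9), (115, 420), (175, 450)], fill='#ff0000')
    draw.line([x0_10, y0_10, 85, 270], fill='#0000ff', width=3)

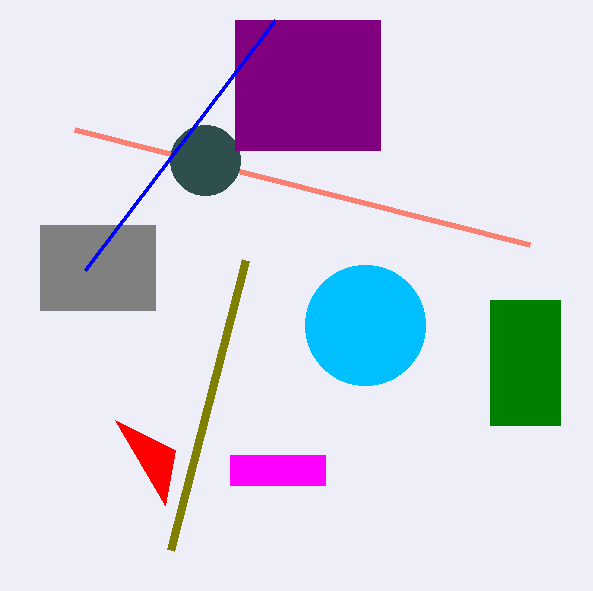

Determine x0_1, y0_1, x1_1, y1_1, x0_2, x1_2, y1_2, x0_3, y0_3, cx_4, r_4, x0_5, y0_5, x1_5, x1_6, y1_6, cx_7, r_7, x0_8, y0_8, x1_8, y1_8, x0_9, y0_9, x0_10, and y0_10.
x0_1 = 230; y0_1 = 455; x1_1 = 325; y1_1 = 485; x0_2 = 490; x1_2 = 560; y1_2 = 425; x0_3 = 530; y0_3 = 245; cx_4 = 205; r_4 = 35; x0_5 = 235; y0_5 = 20; x1_5 = 380; x1_6 = 170; y1_6 = 550; cx_7 = 365; r_7 = 60; x0_8 = 40; y0_8 = 225; x1_8 = 155; y1_8 = 310; x0_9 = 165; y0_9 = 505; x0_10 = 275; y0_10 = 20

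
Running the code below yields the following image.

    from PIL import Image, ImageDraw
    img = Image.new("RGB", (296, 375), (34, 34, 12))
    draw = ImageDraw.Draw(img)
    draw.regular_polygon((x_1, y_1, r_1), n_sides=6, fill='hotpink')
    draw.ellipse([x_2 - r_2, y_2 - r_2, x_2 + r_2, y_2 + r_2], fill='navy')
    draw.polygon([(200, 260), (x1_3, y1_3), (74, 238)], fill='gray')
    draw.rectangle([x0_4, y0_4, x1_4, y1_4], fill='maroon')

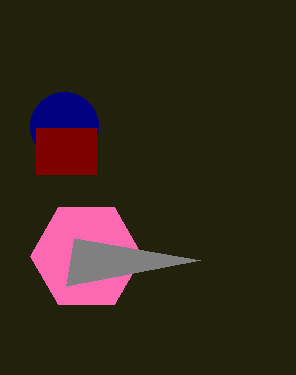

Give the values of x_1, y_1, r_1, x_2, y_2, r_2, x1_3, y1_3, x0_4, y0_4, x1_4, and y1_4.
x_1 = 86; y_1 = 256; r_1 = 56; x_2 = 64; y_2 = 126; r_2 = 34; x1_3 = 66; y1_3 = 286; x0_4 = 36; y0_4 = 128; x1_4 = 96; y1_4 = 174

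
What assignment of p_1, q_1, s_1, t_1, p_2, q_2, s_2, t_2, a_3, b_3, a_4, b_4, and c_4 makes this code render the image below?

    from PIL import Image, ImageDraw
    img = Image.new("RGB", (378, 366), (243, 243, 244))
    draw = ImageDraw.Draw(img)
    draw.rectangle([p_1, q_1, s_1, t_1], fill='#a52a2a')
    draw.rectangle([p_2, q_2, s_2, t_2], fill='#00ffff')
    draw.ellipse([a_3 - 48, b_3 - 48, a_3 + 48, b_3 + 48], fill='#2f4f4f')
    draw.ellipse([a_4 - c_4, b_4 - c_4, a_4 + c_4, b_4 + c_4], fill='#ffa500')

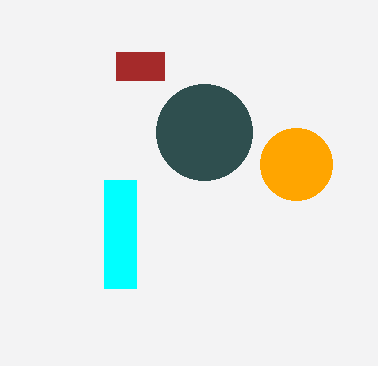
p_1 = 116
q_1 = 52
s_1 = 164
t_1 = 80
p_2 = 104
q_2 = 180
s_2 = 136
t_2 = 288
a_3 = 204
b_3 = 132
a_4 = 296
b_4 = 164
c_4 = 36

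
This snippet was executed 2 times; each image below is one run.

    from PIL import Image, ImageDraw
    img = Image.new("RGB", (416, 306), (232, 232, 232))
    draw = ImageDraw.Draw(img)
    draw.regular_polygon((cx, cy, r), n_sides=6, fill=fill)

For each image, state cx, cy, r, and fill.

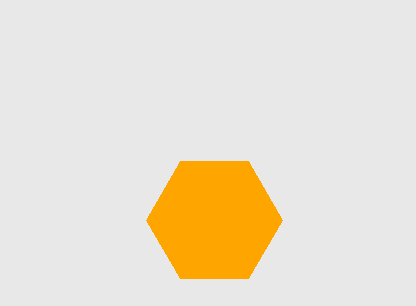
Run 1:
cx = 214; cy = 220; r = 68; fill = 'orange'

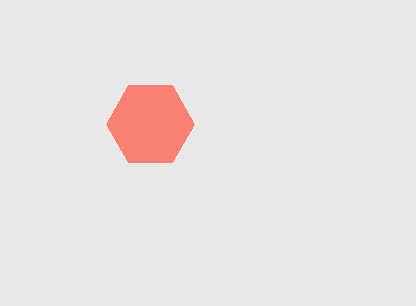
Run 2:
cx = 150
cy = 124
r = 44
fill = 'salmon'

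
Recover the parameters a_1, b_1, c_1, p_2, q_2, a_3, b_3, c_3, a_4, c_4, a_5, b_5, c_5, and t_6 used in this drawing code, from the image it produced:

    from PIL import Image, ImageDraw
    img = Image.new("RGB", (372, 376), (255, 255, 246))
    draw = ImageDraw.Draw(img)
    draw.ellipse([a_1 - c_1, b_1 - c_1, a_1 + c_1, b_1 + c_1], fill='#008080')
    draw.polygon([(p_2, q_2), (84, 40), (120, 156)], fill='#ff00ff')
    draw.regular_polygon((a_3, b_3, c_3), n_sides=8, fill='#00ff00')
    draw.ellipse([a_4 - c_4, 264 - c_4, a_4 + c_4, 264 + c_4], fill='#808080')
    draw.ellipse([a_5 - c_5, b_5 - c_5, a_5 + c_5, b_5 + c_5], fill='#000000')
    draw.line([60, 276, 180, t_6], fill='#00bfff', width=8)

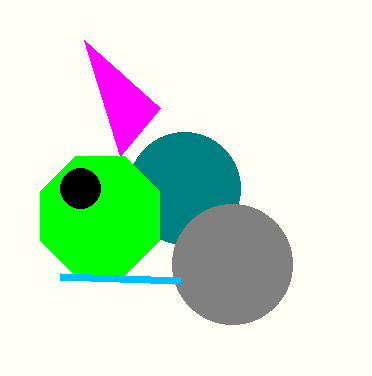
a_1 = 184; b_1 = 188; c_1 = 56; p_2 = 160; q_2 = 108; a_3 = 100; b_3 = 216; c_3 = 64; a_4 = 232; c_4 = 60; a_5 = 80; b_5 = 188; c_5 = 20; t_6 = 280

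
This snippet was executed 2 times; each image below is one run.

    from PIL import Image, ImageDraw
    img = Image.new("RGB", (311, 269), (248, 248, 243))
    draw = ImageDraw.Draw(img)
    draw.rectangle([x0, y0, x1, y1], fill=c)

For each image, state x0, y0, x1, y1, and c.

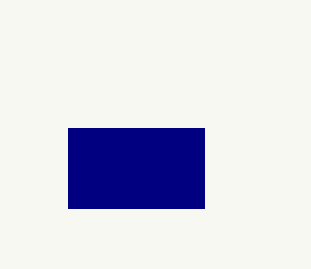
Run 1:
x0 = 68, y0 = 128, x1 = 204, y1 = 208, c = 'navy'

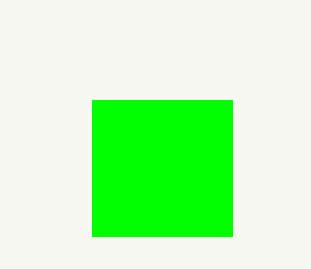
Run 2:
x0 = 92
y0 = 100
x1 = 232
y1 = 236
c = 'lime'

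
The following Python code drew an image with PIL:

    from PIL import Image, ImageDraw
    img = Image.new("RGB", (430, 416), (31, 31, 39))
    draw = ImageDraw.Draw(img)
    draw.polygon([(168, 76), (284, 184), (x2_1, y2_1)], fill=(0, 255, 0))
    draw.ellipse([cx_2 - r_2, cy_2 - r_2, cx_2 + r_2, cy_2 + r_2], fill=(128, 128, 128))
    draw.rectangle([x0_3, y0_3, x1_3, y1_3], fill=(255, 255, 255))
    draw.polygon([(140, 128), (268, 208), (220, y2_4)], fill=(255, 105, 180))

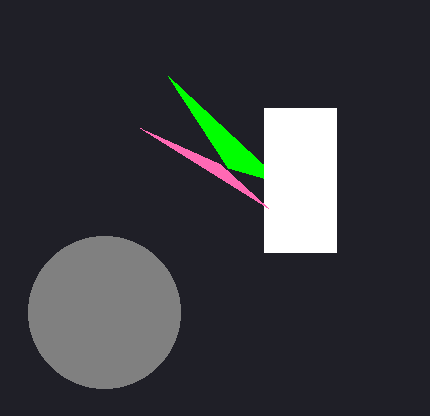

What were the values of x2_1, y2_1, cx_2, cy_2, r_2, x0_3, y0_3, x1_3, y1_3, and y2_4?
x2_1 = 228; y2_1 = 168; cx_2 = 104; cy_2 = 312; r_2 = 76; x0_3 = 264; y0_3 = 108; x1_3 = 336; y1_3 = 252; y2_4 = 164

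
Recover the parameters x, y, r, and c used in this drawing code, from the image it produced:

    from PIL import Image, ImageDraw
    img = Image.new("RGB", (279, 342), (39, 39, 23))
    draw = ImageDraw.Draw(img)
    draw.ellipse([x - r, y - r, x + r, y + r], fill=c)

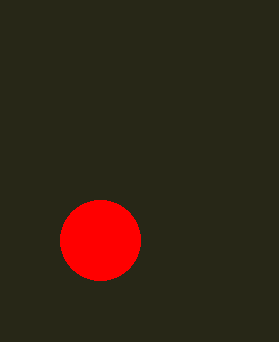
x = 100
y = 240
r = 40
c = 'red'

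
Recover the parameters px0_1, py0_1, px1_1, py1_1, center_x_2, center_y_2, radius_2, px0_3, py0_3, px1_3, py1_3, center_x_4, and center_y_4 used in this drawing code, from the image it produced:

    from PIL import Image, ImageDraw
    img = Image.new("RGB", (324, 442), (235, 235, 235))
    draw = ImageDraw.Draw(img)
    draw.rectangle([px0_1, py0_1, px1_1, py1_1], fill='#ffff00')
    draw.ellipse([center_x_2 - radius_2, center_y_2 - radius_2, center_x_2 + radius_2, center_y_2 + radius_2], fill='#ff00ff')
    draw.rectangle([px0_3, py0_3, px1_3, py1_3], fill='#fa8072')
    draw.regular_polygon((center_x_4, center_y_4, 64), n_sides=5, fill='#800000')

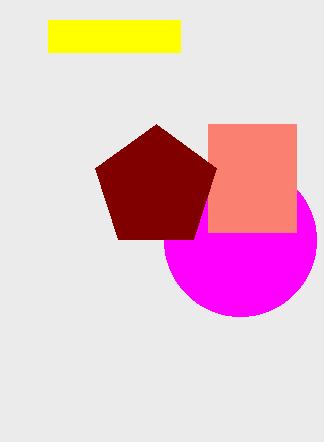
px0_1 = 48
py0_1 = 20
px1_1 = 180
py1_1 = 52
center_x_2 = 240
center_y_2 = 240
radius_2 = 76
px0_3 = 208
py0_3 = 124
px1_3 = 296
py1_3 = 232
center_x_4 = 156
center_y_4 = 188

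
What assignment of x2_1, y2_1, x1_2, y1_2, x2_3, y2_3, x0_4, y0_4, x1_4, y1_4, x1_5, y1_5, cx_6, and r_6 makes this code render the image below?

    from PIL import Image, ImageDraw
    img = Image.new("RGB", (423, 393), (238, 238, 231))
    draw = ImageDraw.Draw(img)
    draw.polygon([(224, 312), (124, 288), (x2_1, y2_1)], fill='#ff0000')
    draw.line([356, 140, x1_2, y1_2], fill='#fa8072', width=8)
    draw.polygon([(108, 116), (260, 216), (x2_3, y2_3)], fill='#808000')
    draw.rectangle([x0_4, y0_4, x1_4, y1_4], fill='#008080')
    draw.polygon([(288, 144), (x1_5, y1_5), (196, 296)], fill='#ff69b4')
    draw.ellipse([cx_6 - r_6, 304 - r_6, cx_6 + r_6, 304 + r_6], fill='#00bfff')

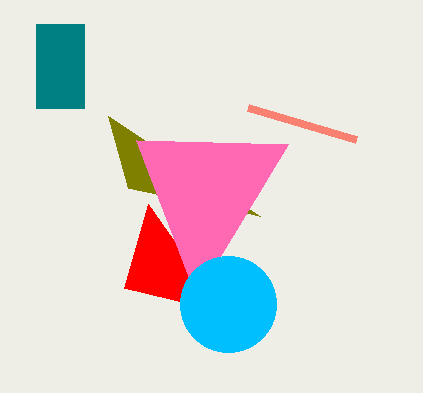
x2_1 = 148, y2_1 = 204, x1_2 = 248, y1_2 = 108, x2_3 = 128, y2_3 = 188, x0_4 = 36, y0_4 = 24, x1_4 = 84, y1_4 = 108, x1_5 = 136, y1_5 = 140, cx_6 = 228, r_6 = 48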